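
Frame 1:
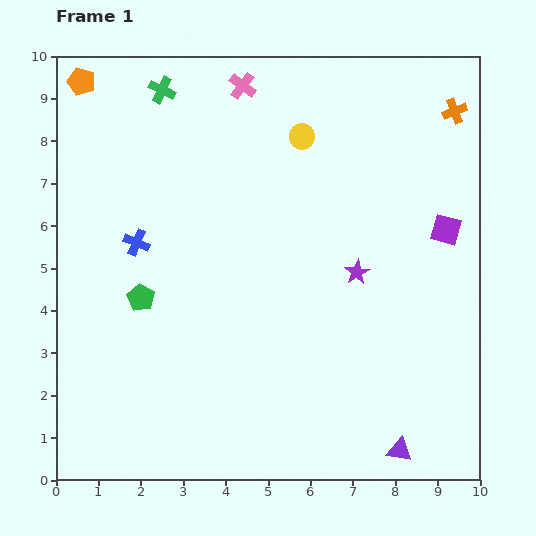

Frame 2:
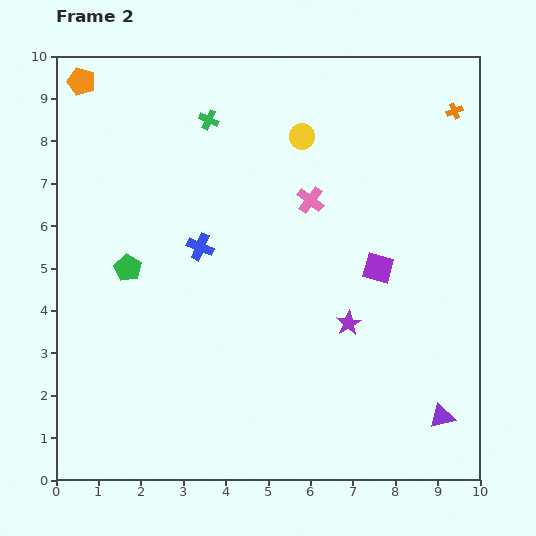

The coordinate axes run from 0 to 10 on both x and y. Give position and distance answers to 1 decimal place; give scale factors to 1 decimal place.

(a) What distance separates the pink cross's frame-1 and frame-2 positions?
3.1

The pink cross moved from (4.4, 9.3) to (6.0, 6.6), a distance of √(1.6² + 2.7²) ≈ 3.1.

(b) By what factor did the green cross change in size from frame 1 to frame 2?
0.7×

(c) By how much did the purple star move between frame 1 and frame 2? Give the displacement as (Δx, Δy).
(-0.2, -1.2)

The purple star was at (7.1, 4.9) in frame 1 and (6.9, 3.7) in frame 2.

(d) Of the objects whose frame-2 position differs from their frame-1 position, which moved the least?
the green pentagon

(moved 0.8)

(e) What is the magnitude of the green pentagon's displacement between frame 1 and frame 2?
0.8

The green pentagon moved from (2.0, 4.3) to (1.7, 5.0), a distance of √(0.3² + 0.7²) ≈ 0.8.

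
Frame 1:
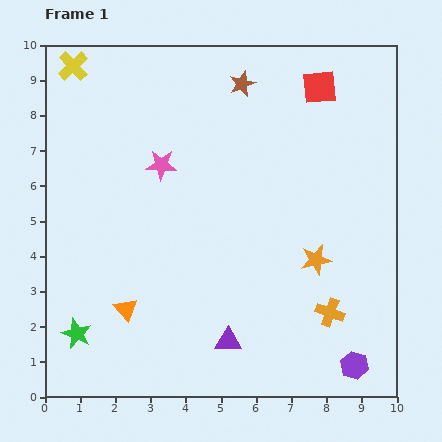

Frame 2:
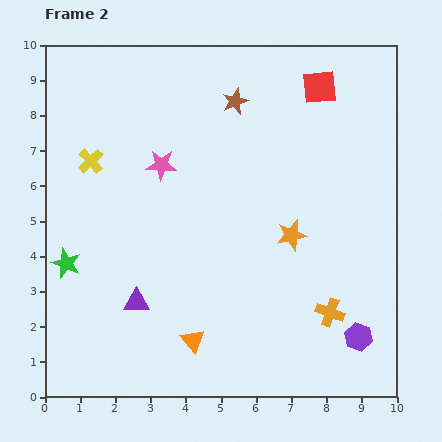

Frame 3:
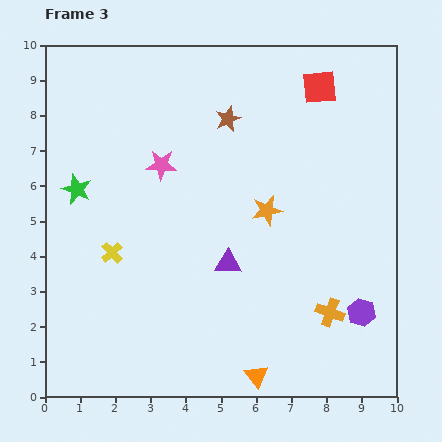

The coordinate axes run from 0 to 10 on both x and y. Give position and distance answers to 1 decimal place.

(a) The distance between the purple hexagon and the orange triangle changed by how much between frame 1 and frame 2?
-2.0

Distance in frame 1: 6.7. Distance in frame 2: 4.7.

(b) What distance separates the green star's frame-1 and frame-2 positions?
2.0

The green star moved from (0.9, 1.8) to (0.6, 3.8), a distance of √(0.3² + 2.0²) ≈ 2.0.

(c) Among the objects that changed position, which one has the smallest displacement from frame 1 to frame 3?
the brown star

(moved 1.1)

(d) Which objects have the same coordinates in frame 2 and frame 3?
the pink star, the orange cross, the red square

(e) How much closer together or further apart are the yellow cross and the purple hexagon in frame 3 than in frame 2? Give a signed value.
-1.8

Distance in frame 2: 9.1. Distance in frame 3: 7.3.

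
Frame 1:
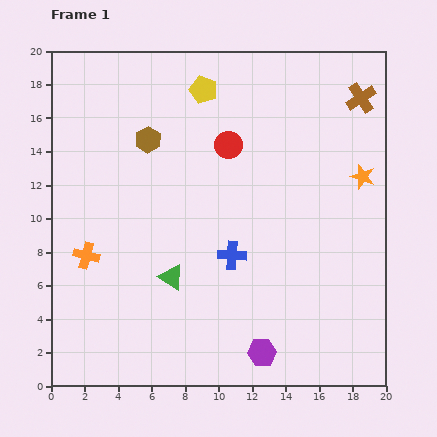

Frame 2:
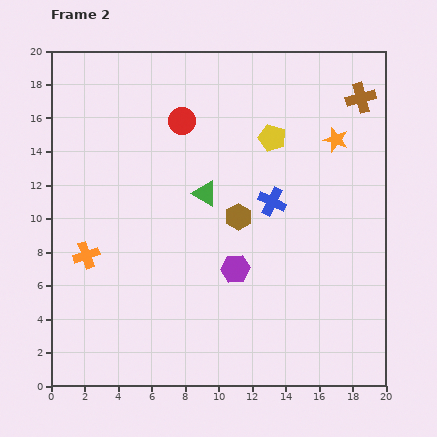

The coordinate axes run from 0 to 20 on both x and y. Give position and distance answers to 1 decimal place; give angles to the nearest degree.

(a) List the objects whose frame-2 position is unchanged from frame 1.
the orange cross, the brown cross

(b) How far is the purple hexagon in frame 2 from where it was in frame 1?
5.2

The purple hexagon moved from (12.6, 2.0) to (11.0, 7.0), a distance of √(1.6² + 5.0²) ≈ 5.2.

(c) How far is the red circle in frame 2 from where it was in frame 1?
3.1

The red circle moved from (10.6, 14.4) to (7.8, 15.8), a distance of √(2.8² + 1.4²) ≈ 3.1.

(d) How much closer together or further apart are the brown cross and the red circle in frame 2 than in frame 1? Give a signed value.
+2.4

Distance in frame 1: 8.4. Distance in frame 2: 10.8.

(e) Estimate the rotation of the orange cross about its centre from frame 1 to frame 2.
34° counter-clockwise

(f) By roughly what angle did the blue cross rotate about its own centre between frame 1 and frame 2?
22° clockwise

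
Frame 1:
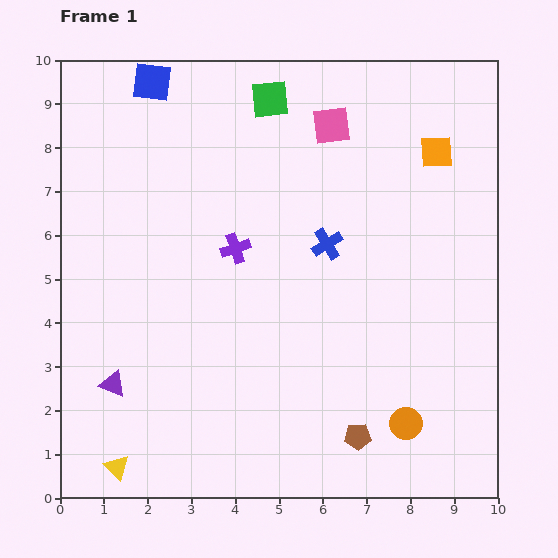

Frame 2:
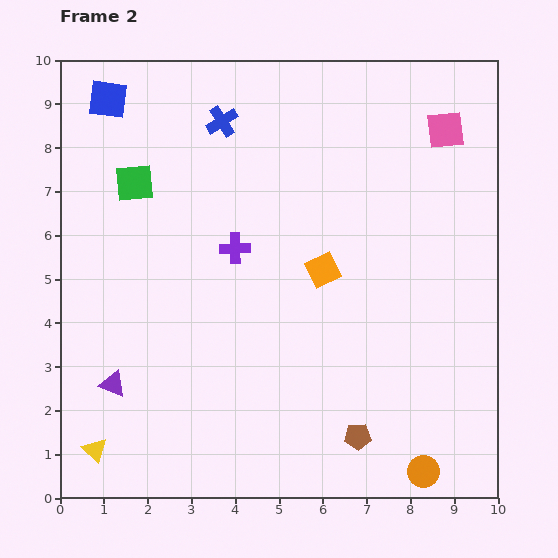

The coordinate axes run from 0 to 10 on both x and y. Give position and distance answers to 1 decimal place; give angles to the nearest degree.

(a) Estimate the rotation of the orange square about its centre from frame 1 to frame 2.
23° counter-clockwise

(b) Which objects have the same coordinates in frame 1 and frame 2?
the brown pentagon, the purple cross, the purple triangle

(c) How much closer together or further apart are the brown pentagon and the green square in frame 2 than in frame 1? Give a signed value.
-0.3

Distance in frame 1: 8.0. Distance in frame 2: 7.7.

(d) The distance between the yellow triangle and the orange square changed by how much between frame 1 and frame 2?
-3.7

Distance in frame 1: 10.3. Distance in frame 2: 6.6.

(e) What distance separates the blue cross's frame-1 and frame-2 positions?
3.7

The blue cross moved from (6.1, 5.8) to (3.7, 8.6), a distance of √(2.4² + 2.8²) ≈ 3.7.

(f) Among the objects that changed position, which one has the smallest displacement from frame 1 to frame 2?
the yellow triangle

(moved 0.6)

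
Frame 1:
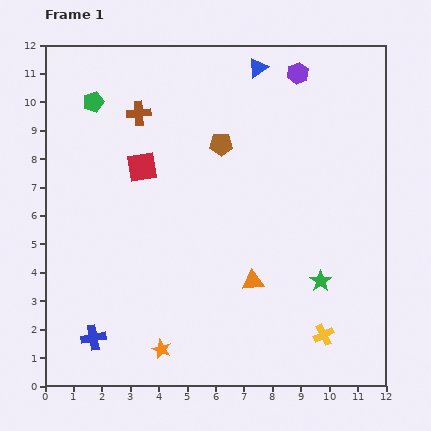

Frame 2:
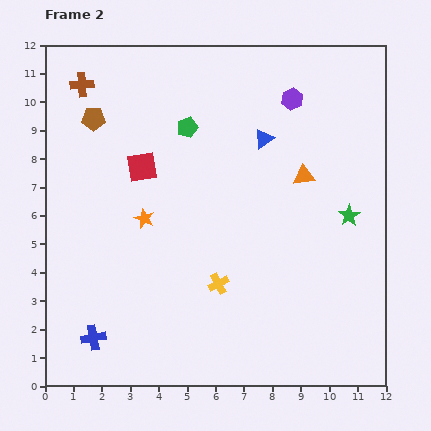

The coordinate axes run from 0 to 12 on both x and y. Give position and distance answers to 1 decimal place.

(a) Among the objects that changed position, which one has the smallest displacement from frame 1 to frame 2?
the purple hexagon

(moved 0.9)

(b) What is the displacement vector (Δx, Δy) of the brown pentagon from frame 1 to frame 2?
(-4.5, 0.9)

The brown pentagon was at (6.2, 8.5) in frame 1 and (1.7, 9.4) in frame 2.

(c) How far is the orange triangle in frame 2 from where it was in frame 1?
4.1

The orange triangle moved from (7.3, 3.7) to (9.1, 7.4), a distance of √(1.8² + 3.7²) ≈ 4.1.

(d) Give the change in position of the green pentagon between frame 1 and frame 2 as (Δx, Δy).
(3.3, -0.9)

The green pentagon was at (1.7, 10.0) in frame 1 and (5.0, 9.1) in frame 2.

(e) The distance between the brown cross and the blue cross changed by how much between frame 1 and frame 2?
+0.8

Distance in frame 1: 8.1. Distance in frame 2: 8.9.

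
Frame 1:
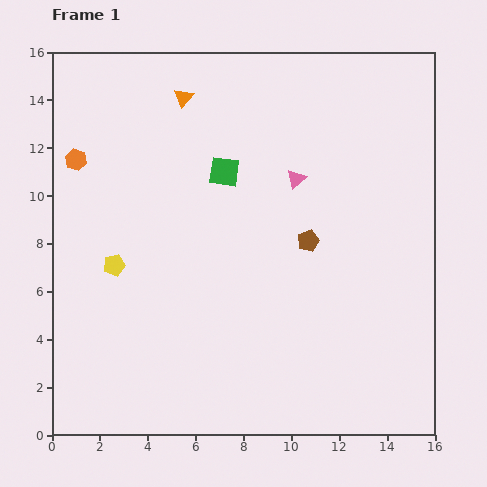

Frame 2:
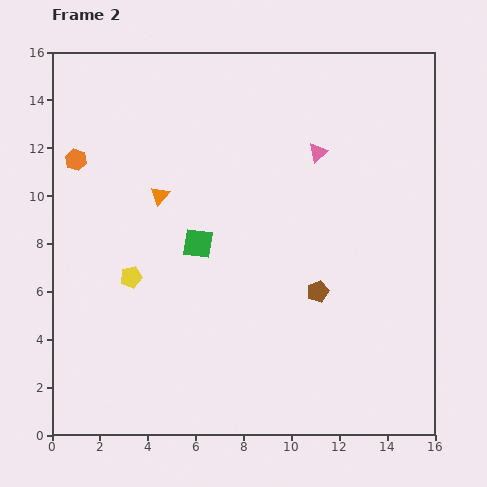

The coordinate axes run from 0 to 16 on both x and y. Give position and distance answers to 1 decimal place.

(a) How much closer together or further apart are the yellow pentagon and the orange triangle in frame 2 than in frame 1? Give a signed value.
-4.0

Distance in frame 1: 7.6. Distance in frame 2: 3.6.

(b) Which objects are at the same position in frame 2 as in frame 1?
the orange hexagon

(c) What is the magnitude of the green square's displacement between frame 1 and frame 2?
3.2

The green square moved from (7.2, 11.0) to (6.1, 8.0), a distance of √(1.1² + 3.0²) ≈ 3.2.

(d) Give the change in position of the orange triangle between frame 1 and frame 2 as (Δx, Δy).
(-1.0, -4.1)

The orange triangle was at (5.5, 14.1) in frame 1 and (4.5, 10.0) in frame 2.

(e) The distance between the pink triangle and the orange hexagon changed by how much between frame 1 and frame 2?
+0.9

Distance in frame 1: 9.2. Distance in frame 2: 10.1.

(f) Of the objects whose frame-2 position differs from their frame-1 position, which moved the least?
the yellow pentagon

(moved 0.9)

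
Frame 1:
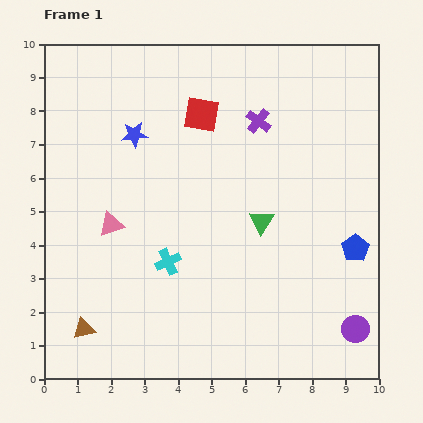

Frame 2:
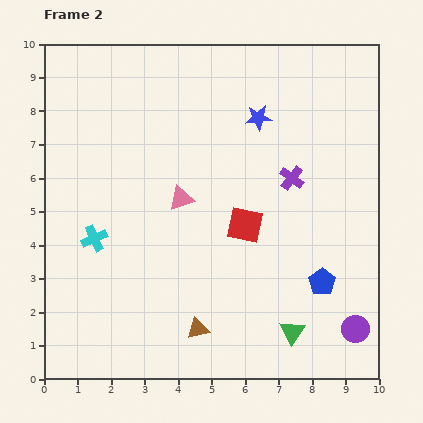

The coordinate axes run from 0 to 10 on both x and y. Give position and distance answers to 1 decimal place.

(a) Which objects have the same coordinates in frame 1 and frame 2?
the purple circle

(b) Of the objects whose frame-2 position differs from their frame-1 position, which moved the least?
the blue pentagon

(moved 1.4)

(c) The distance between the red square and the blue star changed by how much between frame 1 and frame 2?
+1.1

Distance in frame 1: 2.1. Distance in frame 2: 3.2.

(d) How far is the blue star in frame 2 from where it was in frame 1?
3.7

The blue star moved from (2.7, 7.3) to (6.4, 7.8), a distance of √(3.7² + 0.5²) ≈ 3.7.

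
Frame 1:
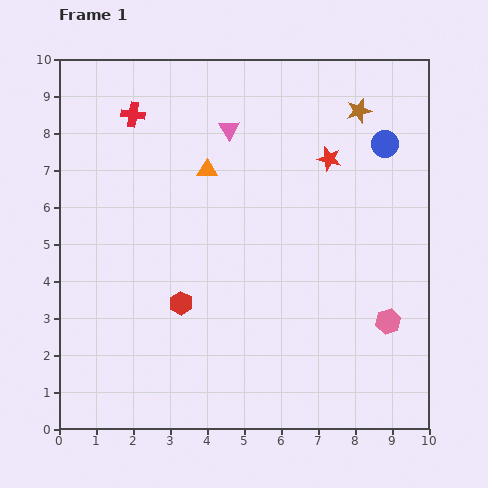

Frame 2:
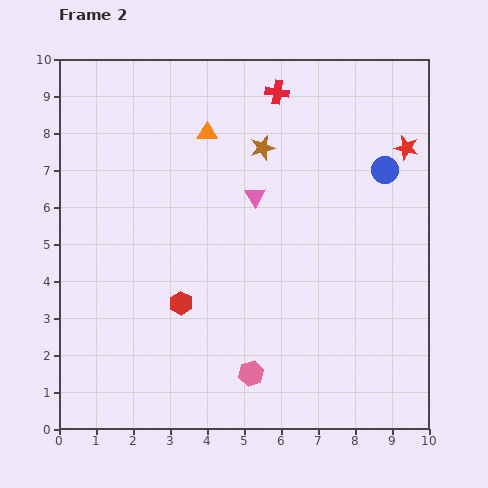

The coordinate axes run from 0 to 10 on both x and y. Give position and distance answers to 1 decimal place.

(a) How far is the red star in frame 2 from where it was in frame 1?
2.1

The red star moved from (7.3, 7.3) to (9.4, 7.6), a distance of √(2.1² + 0.3²) ≈ 2.1.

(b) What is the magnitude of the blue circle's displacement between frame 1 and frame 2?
0.7

The blue circle moved from (8.8, 7.7) to (8.8, 7.0), a distance of √(0.0² + 0.7²) ≈ 0.7.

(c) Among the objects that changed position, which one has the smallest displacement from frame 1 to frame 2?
the blue circle

(moved 0.7)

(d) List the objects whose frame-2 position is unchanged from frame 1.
the red hexagon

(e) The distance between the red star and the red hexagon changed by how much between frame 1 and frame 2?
+1.8

Distance in frame 1: 5.6. Distance in frame 2: 7.4.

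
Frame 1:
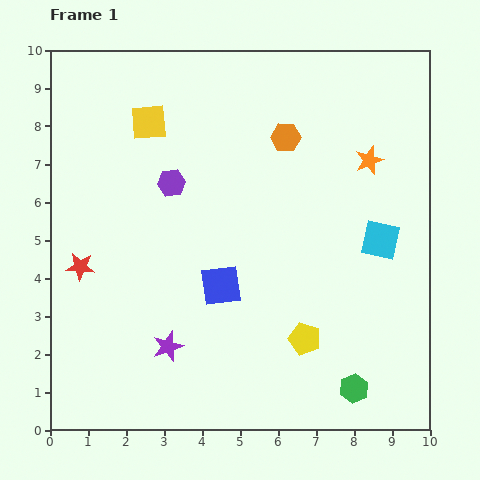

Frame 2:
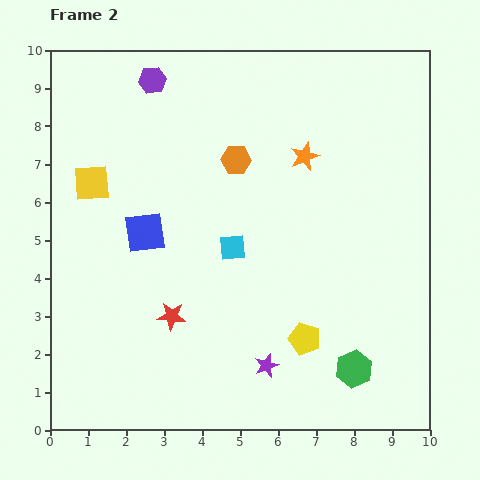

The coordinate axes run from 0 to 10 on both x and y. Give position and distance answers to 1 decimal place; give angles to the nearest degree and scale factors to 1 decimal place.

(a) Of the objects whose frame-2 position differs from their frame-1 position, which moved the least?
the green hexagon

(moved 0.5)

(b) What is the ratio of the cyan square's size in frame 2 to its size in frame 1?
0.7×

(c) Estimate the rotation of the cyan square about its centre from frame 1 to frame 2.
17° counter-clockwise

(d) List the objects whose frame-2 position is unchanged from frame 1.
the yellow pentagon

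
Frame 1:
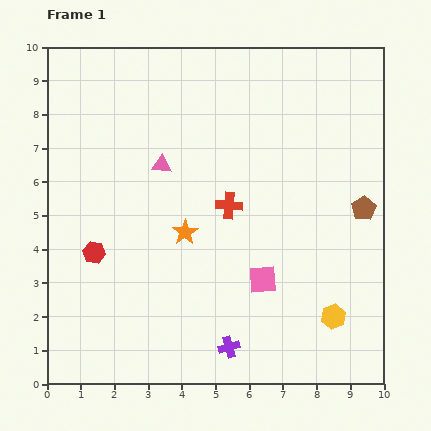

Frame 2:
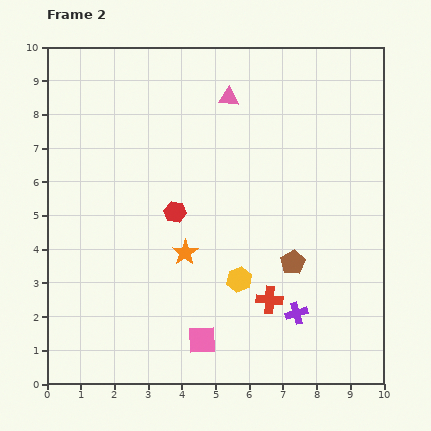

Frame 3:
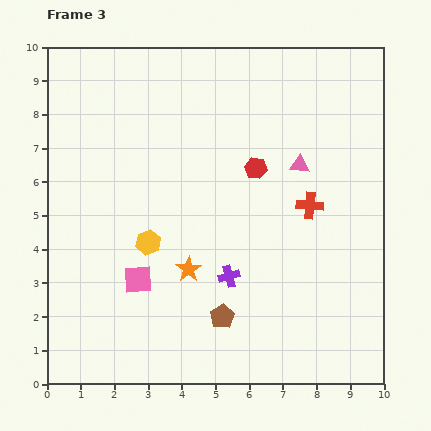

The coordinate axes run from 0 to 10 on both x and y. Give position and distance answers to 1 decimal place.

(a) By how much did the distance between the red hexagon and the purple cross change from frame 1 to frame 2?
-0.2

Distance in frame 1: 4.9. Distance in frame 2: 4.7.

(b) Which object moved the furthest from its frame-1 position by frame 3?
the yellow hexagon

(moved 5.9; next 5.4)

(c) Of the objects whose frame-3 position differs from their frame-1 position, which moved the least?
the orange star

(moved 1.1)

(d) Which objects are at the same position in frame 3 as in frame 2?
none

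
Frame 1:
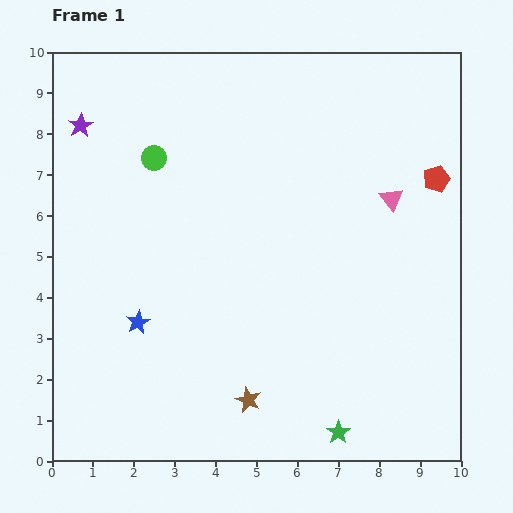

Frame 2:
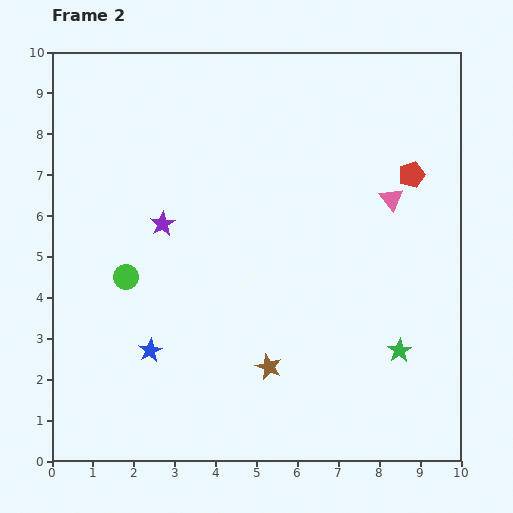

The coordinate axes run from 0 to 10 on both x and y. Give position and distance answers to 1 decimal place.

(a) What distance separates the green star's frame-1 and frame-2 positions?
2.5

The green star moved from (7.0, 0.7) to (8.5, 2.7), a distance of √(1.5² + 2.0²) ≈ 2.5.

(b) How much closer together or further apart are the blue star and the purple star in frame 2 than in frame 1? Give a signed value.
-1.9

Distance in frame 1: 5.0. Distance in frame 2: 3.1.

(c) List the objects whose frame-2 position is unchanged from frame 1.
the pink triangle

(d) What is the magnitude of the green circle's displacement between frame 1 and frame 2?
3.0

The green circle moved from (2.5, 7.4) to (1.8, 4.5), a distance of √(0.7² + 2.9²) ≈ 3.0.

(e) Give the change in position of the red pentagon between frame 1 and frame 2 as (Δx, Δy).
(-0.6, 0.1)

The red pentagon was at (9.4, 6.9) in frame 1 and (8.8, 7.0) in frame 2.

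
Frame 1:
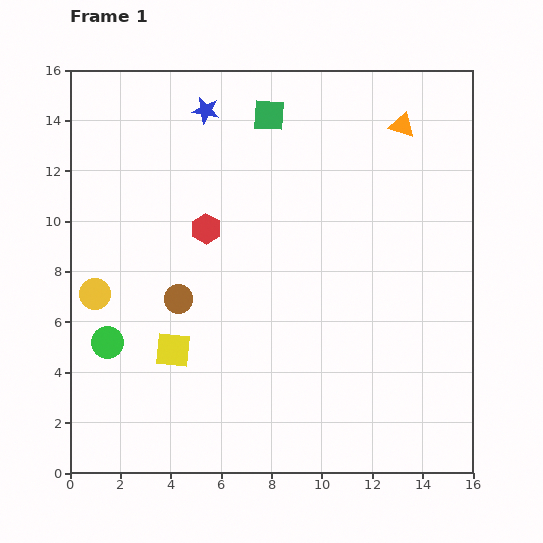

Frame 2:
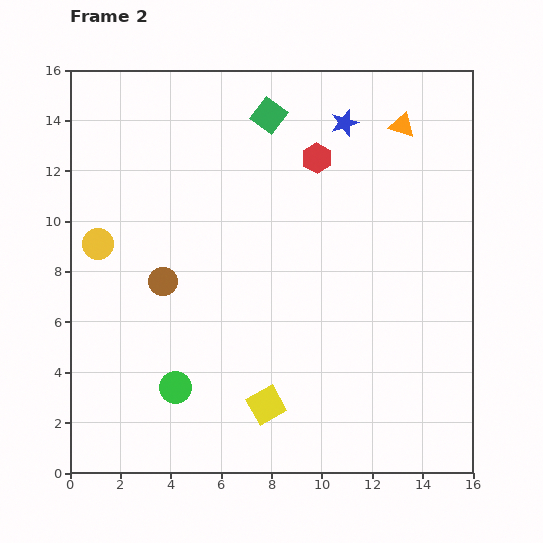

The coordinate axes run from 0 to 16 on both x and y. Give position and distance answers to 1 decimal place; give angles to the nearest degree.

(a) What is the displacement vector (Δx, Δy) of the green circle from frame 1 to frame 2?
(2.7, -1.8)

The green circle was at (1.5, 5.2) in frame 1 and (4.2, 3.4) in frame 2.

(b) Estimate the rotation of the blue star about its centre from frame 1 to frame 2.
28° counter-clockwise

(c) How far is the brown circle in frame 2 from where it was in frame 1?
0.9

The brown circle moved from (4.3, 6.9) to (3.7, 7.6), a distance of √(0.6² + 0.7²) ≈ 0.9.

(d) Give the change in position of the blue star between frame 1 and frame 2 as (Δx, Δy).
(5.5, -0.5)

The blue star was at (5.4, 14.4) in frame 1 and (10.9, 13.9) in frame 2.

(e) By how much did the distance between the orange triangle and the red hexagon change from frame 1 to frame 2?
-5.2

Distance in frame 1: 8.8. Distance in frame 2: 3.6.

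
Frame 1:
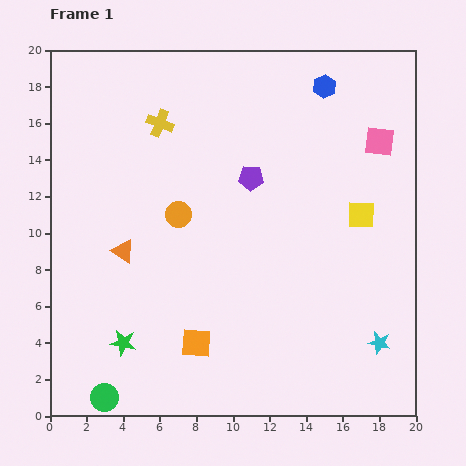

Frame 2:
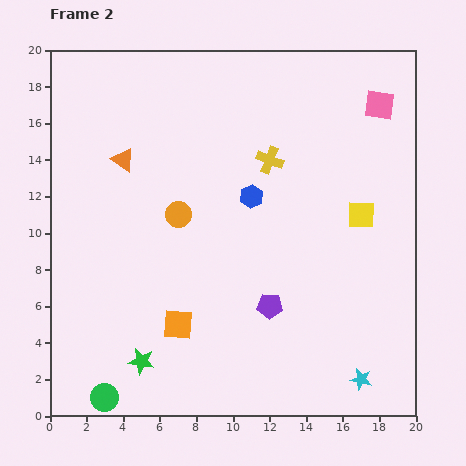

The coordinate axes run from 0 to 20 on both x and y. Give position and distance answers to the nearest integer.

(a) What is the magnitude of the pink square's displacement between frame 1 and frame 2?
2

The pink square moved from (18, 15) to (18, 17), a distance of √(0² + 2²) ≈ 2.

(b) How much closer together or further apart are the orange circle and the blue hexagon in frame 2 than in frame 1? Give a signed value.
-7

Distance in frame 1: 11. Distance in frame 2: 4.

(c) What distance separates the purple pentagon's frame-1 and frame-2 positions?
7

The purple pentagon moved from (11, 13) to (12, 6), a distance of √(1² + 7²) ≈ 7.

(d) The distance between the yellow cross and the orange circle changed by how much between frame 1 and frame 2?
+1

Distance in frame 1: 5. Distance in frame 2: 6.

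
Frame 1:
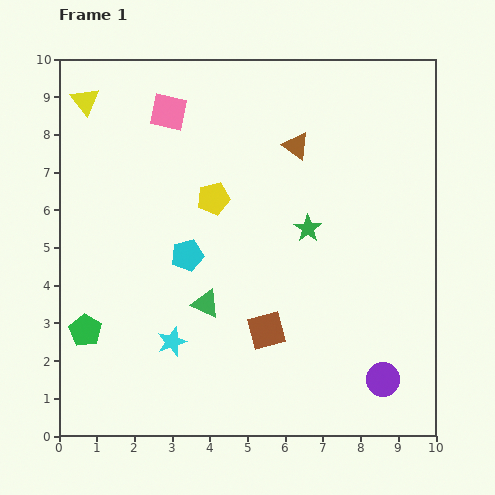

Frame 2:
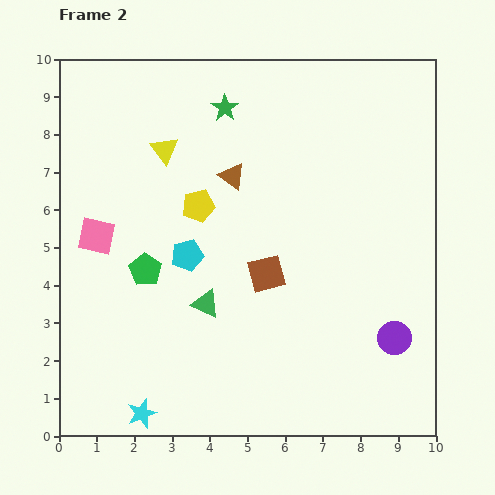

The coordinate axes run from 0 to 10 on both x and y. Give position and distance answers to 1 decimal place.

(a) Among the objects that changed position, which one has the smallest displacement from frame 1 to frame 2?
the yellow pentagon

(moved 0.4)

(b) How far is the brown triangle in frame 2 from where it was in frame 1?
1.9

The brown triangle moved from (6.3, 7.7) to (4.6, 6.9), a distance of √(1.7² + 0.8²) ≈ 1.9.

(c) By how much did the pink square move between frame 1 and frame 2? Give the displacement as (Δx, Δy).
(-1.9, -3.3)

The pink square was at (2.9, 8.6) in frame 1 and (1.0, 5.3) in frame 2.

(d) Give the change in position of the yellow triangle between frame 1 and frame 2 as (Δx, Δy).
(2.1, -1.3)

The yellow triangle was at (0.7, 8.9) in frame 1 and (2.8, 7.6) in frame 2.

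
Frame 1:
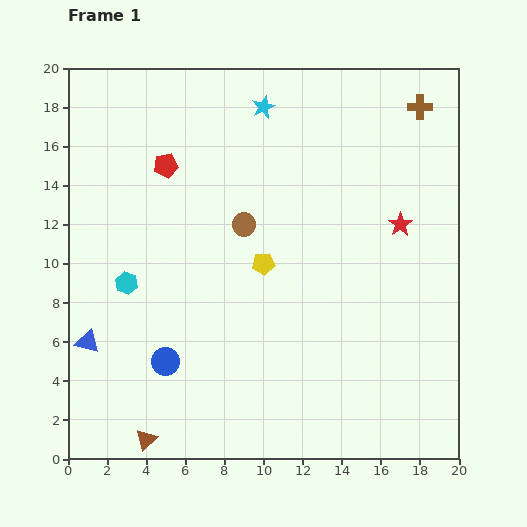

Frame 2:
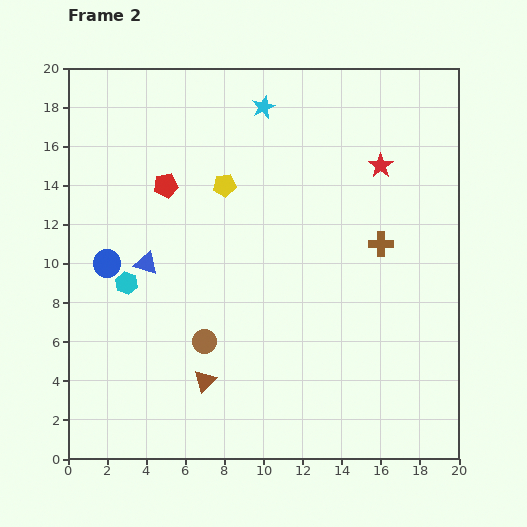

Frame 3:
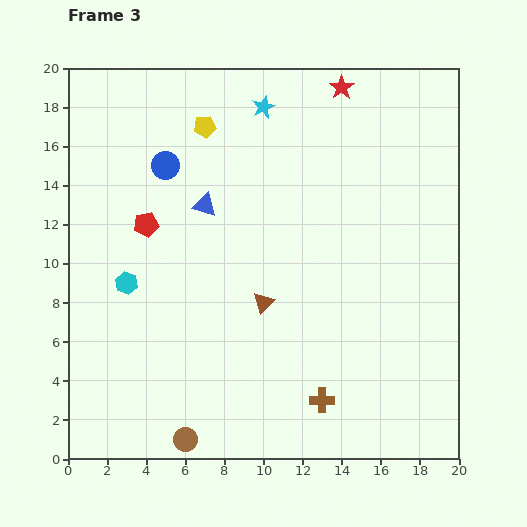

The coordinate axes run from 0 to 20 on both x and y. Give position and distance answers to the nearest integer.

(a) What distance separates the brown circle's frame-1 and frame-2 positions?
6

The brown circle moved from (9, 12) to (7, 6), a distance of √(2² + 6²) ≈ 6.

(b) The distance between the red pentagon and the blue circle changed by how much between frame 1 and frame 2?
-5

Distance in frame 1: 10. Distance in frame 2: 5.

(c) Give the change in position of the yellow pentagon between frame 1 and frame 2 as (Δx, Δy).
(-2, 4)

The yellow pentagon was at (10, 10) in frame 1 and (8, 14) in frame 2.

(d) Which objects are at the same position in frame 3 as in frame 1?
the cyan hexagon, the cyan star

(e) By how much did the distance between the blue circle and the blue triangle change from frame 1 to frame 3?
-1

Distance in frame 1: 4. Distance in frame 3: 3.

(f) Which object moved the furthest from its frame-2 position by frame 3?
the brown cross

(moved 9; next 6)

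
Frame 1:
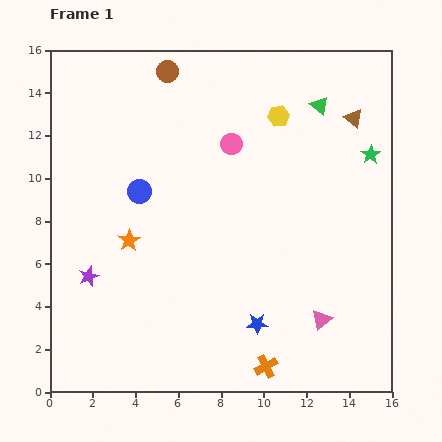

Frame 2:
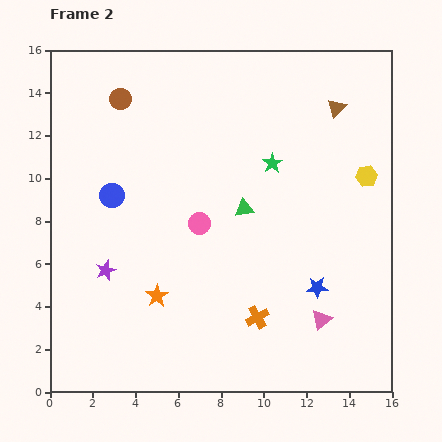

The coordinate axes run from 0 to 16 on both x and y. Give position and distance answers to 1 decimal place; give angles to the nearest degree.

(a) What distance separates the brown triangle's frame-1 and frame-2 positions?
0.9

The brown triangle moved from (14.2, 12.8) to (13.4, 13.3), a distance of √(0.8² + 0.5²) ≈ 0.9.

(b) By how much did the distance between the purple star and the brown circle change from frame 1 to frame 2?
-2.3

Distance in frame 1: 10.3. Distance in frame 2: 8.0.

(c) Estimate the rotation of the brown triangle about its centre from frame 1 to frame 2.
34° clockwise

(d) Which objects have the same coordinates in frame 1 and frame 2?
the pink triangle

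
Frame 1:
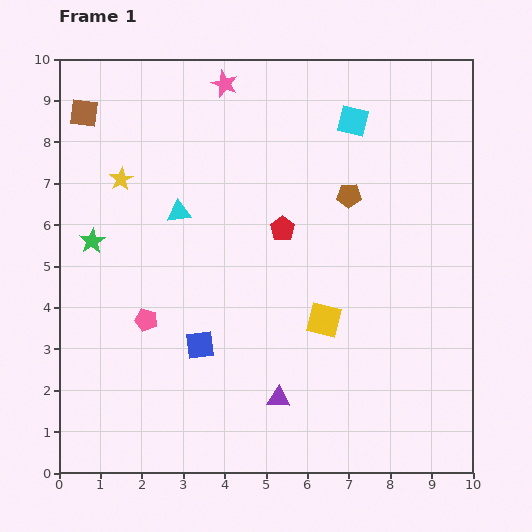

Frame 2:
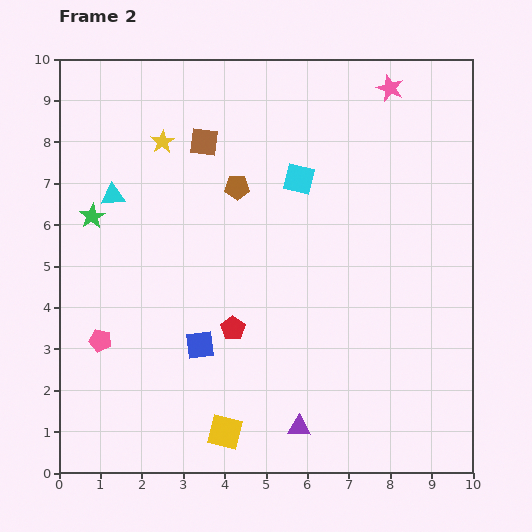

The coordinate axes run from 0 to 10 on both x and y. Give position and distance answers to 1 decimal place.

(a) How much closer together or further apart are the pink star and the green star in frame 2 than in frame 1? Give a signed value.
+2.8

Distance in frame 1: 5.0. Distance in frame 2: 7.8.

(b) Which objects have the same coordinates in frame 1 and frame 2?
the blue square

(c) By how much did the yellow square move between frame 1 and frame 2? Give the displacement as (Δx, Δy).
(-2.4, -2.7)

The yellow square was at (6.4, 3.7) in frame 1 and (4.0, 1.0) in frame 2.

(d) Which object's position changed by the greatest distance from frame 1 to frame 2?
the pink star

(moved 4.0; next 3.6)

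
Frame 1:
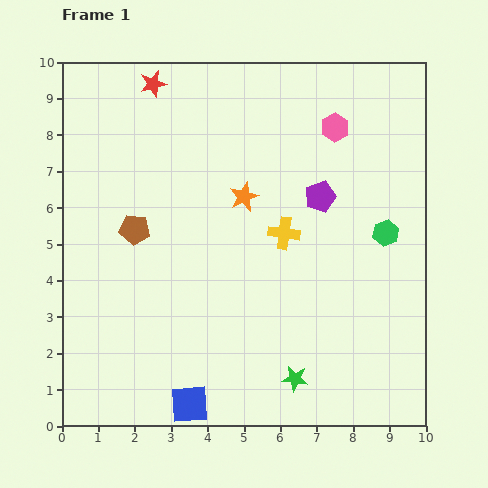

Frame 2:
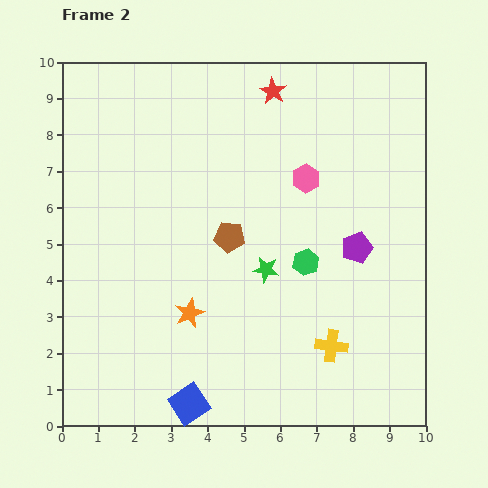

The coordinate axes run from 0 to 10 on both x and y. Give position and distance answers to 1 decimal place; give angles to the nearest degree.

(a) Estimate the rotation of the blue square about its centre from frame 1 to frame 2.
29° counter-clockwise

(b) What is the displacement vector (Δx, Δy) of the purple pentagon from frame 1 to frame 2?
(1.0, -1.4)

The purple pentagon was at (7.1, 6.3) in frame 1 and (8.1, 4.9) in frame 2.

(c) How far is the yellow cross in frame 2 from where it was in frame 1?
3.4

The yellow cross moved from (6.1, 5.3) to (7.4, 2.2), a distance of √(1.3² + 3.1²) ≈ 3.4.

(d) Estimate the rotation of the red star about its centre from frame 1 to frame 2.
27° counter-clockwise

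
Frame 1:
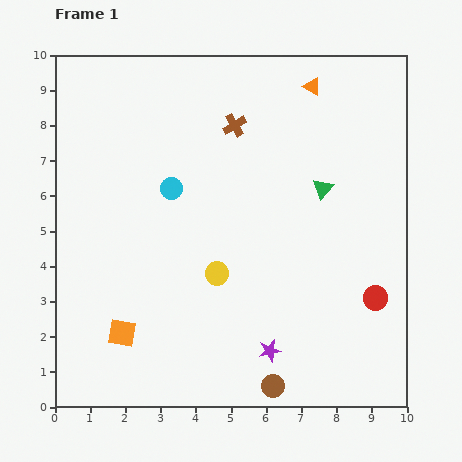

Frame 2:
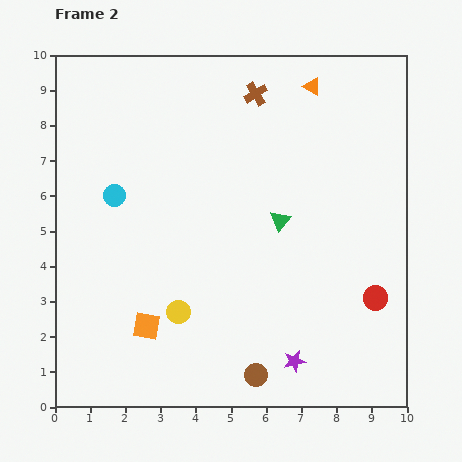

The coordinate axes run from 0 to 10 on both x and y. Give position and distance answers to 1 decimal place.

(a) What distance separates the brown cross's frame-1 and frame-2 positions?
1.1

The brown cross moved from (5.1, 8.0) to (5.7, 8.9), a distance of √(0.6² + 0.9²) ≈ 1.1.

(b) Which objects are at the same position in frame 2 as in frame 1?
the red circle, the orange triangle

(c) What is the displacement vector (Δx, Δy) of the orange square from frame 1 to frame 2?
(0.7, 0.2)

The orange square was at (1.9, 2.1) in frame 1 and (2.6, 2.3) in frame 2.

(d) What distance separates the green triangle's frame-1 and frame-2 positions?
1.5

The green triangle moved from (7.6, 6.2) to (6.4, 5.3), a distance of √(1.2² + 0.9²) ≈ 1.5.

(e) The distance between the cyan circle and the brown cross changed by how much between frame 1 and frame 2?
+2.4

Distance in frame 1: 2.5. Distance in frame 2: 4.9.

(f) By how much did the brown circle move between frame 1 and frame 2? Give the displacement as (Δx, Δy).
(-0.5, 0.3)

The brown circle was at (6.2, 0.6) in frame 1 and (5.7, 0.9) in frame 2.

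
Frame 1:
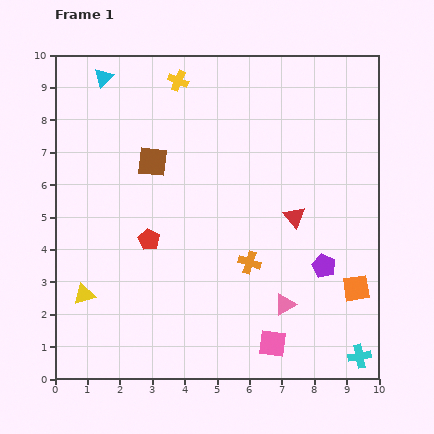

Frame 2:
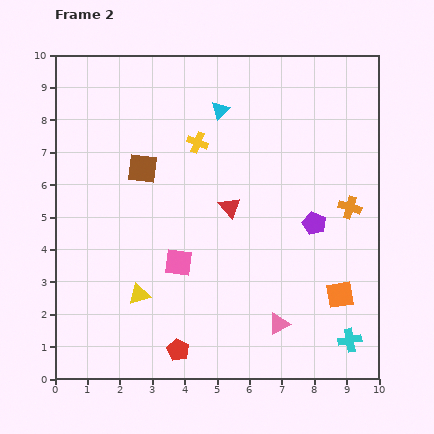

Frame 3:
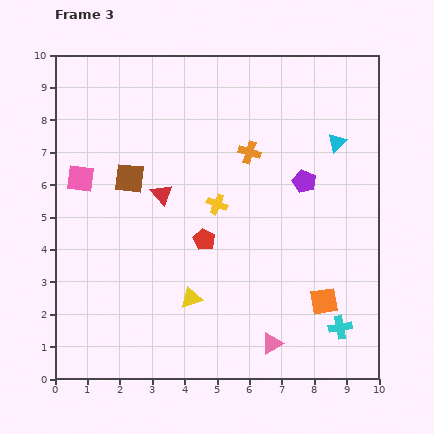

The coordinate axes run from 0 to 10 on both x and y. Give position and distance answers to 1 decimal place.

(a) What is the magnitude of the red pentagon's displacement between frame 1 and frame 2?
3.5

The red pentagon moved from (2.9, 4.3) to (3.8, 0.9), a distance of √(0.9² + 3.4²) ≈ 3.5.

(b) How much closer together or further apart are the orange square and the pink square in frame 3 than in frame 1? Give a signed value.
+5.3

Distance in frame 1: 3.1. Distance in frame 3: 8.4.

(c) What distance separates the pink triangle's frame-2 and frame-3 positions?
0.6

The pink triangle moved from (6.9, 1.7) to (6.7, 1.1), a distance of √(0.2² + 0.6²) ≈ 0.6.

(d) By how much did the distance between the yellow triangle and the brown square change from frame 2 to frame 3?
+0.3

Distance in frame 2: 3.9. Distance in frame 3: 4.2.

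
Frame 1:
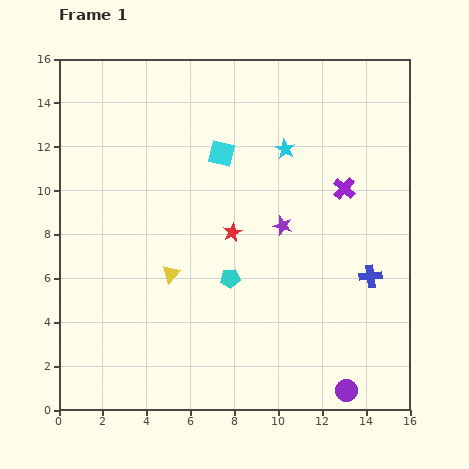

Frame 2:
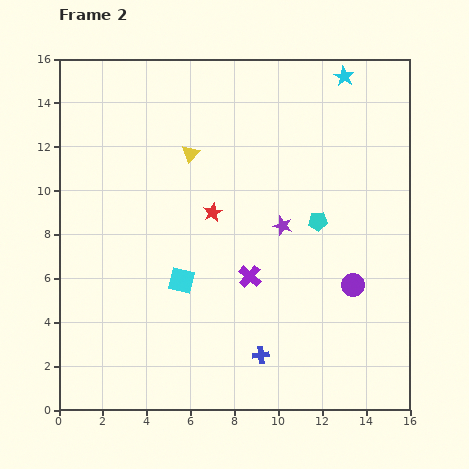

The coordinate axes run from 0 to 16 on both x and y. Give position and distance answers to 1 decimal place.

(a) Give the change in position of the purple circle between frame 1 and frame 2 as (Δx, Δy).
(0.3, 4.8)

The purple circle was at (13.1, 0.9) in frame 1 and (13.4, 5.7) in frame 2.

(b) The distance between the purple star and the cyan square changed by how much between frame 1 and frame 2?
+0.9

Distance in frame 1: 4.3. Distance in frame 2: 5.2.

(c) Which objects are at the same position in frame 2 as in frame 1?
the purple star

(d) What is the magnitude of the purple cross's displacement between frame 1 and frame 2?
5.9

The purple cross moved from (13.0, 10.1) to (8.7, 6.1), a distance of √(4.3² + 4.0²) ≈ 5.9.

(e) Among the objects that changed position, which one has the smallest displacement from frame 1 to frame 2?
the red star

(moved 1.3)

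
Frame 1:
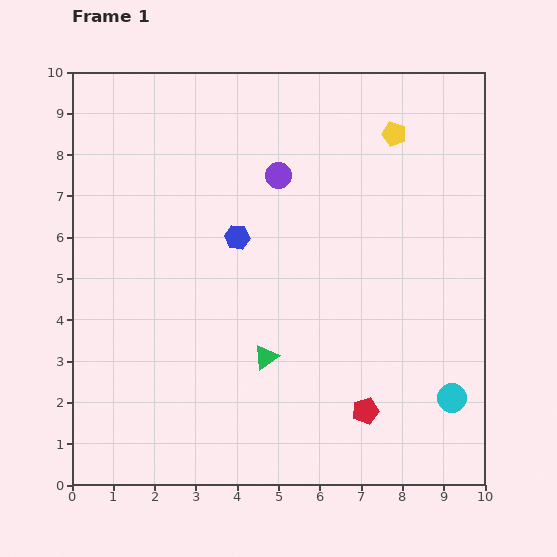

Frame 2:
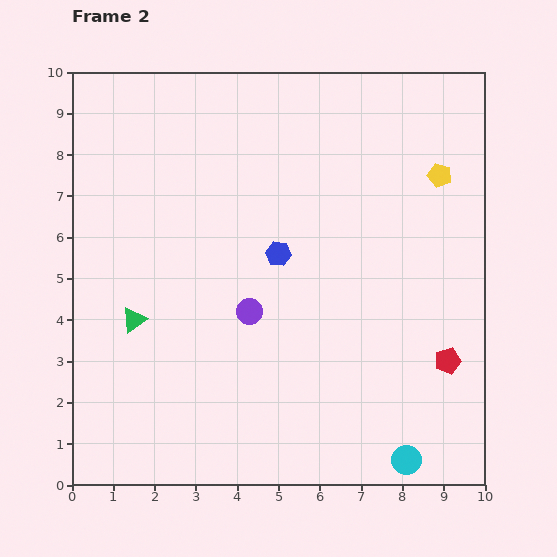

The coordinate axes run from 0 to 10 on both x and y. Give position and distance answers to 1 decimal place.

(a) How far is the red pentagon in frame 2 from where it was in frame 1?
2.3

The red pentagon moved from (7.1, 1.8) to (9.1, 3.0), a distance of √(2.0² + 1.2²) ≈ 2.3.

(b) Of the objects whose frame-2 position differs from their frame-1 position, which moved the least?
the blue hexagon

(moved 1.1)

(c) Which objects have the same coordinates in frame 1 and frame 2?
none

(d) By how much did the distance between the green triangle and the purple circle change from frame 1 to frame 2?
-1.6

Distance in frame 1: 4.4. Distance in frame 2: 2.8.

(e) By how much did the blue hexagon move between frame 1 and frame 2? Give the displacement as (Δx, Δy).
(1.0, -0.4)

The blue hexagon was at (4.0, 6.0) in frame 1 and (5.0, 5.6) in frame 2.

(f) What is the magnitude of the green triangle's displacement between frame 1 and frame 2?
3.3

The green triangle moved from (4.7, 3.1) to (1.5, 4.0), a distance of √(3.2² + 0.9²) ≈ 3.3.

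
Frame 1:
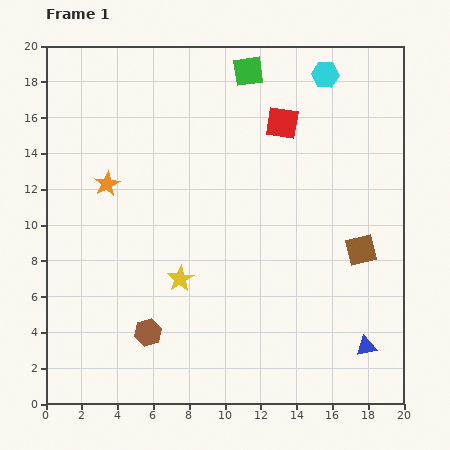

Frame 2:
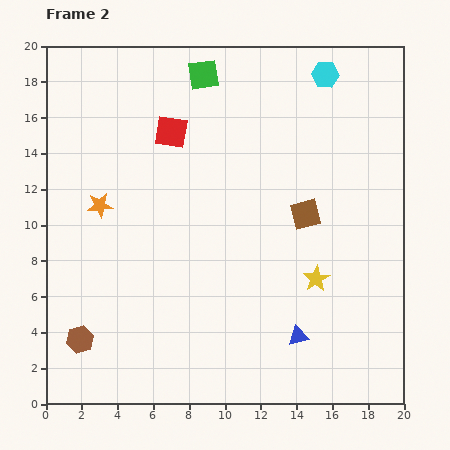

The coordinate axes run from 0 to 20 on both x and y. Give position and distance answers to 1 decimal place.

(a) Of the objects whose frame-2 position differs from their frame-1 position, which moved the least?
the orange star

(moved 1.3)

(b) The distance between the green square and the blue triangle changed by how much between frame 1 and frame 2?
-1.3

Distance in frame 1: 16.8. Distance in frame 2: 15.5.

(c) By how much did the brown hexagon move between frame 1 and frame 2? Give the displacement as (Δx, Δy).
(-3.8, -0.4)

The brown hexagon was at (5.7, 4.0) in frame 1 and (1.9, 3.6) in frame 2.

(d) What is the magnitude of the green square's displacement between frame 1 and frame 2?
2.5

The green square moved from (11.3, 18.6) to (8.8, 18.4), a distance of √(2.5² + 0.2²) ≈ 2.5.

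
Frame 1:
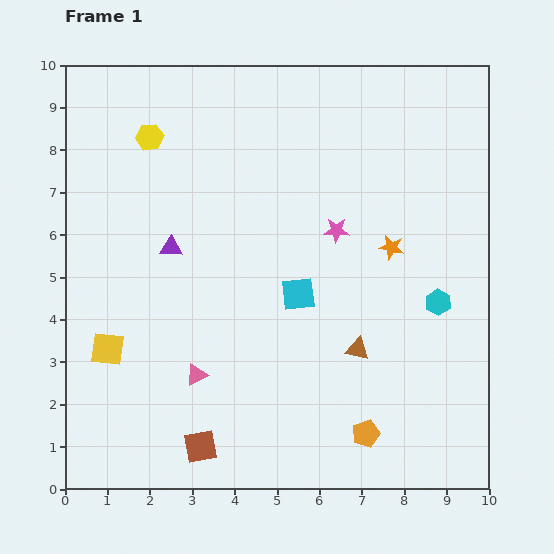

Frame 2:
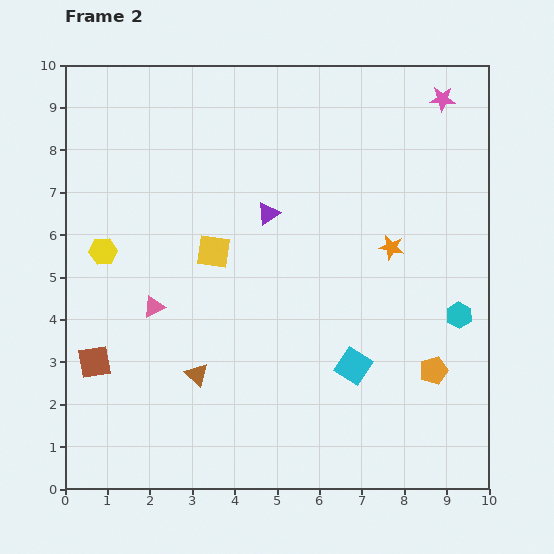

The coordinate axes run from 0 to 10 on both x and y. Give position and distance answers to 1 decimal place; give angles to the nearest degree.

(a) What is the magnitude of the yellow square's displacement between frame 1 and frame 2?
3.4

The yellow square moved from (1.0, 3.3) to (3.5, 5.6), a distance of √(2.5² + 2.3²) ≈ 3.4.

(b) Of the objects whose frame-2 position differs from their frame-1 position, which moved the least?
the cyan hexagon

(moved 0.6)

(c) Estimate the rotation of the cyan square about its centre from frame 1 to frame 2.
40° clockwise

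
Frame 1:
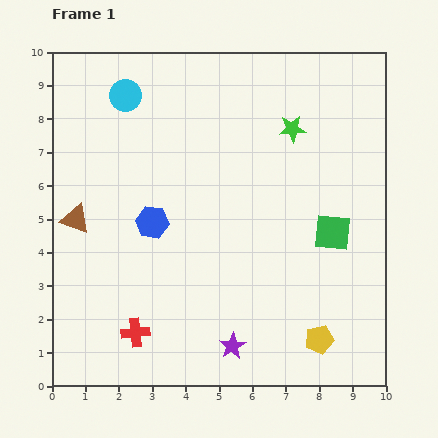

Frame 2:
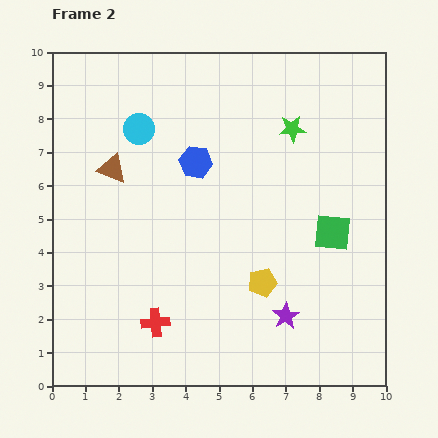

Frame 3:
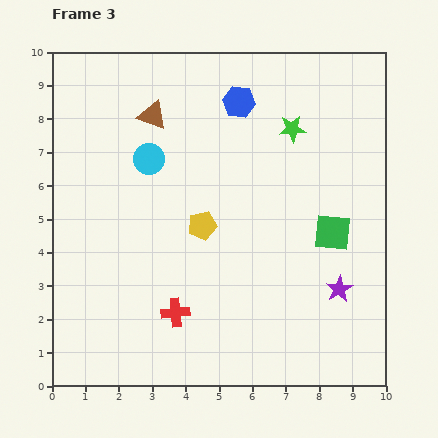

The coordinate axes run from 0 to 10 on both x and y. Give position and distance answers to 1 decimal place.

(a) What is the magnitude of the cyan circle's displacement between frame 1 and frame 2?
1.1

The cyan circle moved from (2.2, 8.7) to (2.6, 7.7), a distance of √(0.4² + 1.0²) ≈ 1.1.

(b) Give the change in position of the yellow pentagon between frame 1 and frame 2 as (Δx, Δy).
(-1.7, 1.7)

The yellow pentagon was at (8.0, 1.4) in frame 1 and (6.3, 3.1) in frame 2.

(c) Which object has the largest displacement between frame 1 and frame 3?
the yellow pentagon

(moved 4.9; next 4.4)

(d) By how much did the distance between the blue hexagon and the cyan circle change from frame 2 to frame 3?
+1.2

Distance in frame 2: 2.0. Distance in frame 3: 3.2.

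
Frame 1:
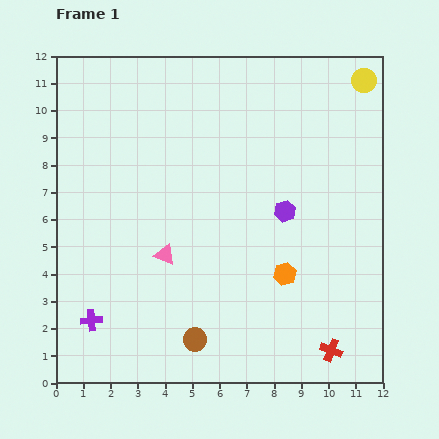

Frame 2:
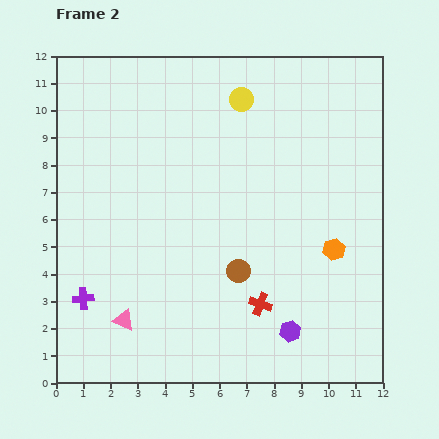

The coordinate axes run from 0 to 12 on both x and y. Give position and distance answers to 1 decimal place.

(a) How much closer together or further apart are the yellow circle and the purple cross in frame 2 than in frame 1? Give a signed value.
-4.0

Distance in frame 1: 13.3. Distance in frame 2: 9.3.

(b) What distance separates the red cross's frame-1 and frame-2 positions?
3.1

The red cross moved from (10.1, 1.2) to (7.5, 2.9), a distance of √(2.6² + 1.7²) ≈ 3.1.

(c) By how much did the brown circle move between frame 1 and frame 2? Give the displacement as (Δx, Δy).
(1.6, 2.5)

The brown circle was at (5.1, 1.6) in frame 1 and (6.7, 4.1) in frame 2.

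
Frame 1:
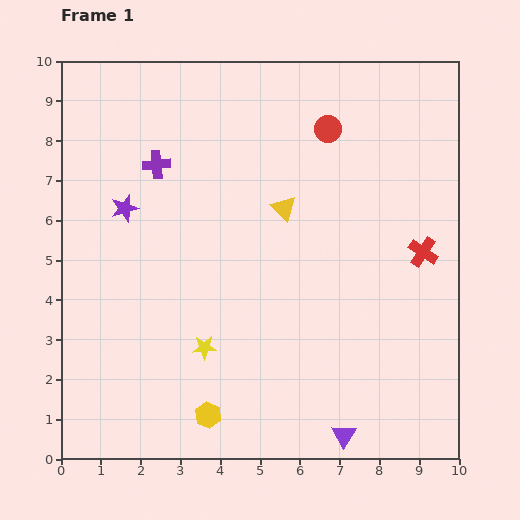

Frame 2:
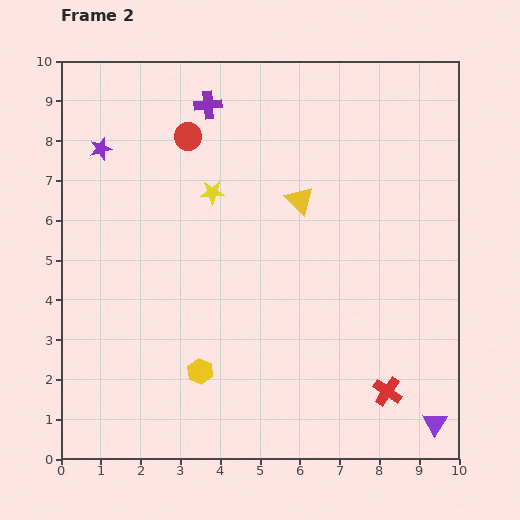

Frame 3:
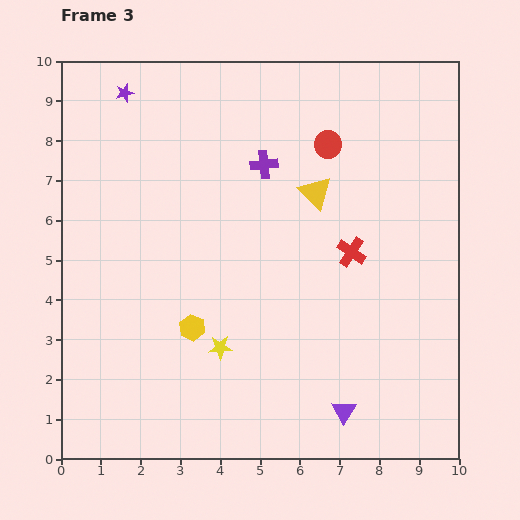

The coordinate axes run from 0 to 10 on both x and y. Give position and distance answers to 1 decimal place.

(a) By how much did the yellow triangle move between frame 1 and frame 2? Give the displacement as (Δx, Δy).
(0.4, 0.2)

The yellow triangle was at (5.6, 6.3) in frame 1 and (6.0, 6.5) in frame 2.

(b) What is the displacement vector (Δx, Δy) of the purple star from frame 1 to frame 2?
(-0.6, 1.5)

The purple star was at (1.6, 6.3) in frame 1 and (1.0, 7.8) in frame 2.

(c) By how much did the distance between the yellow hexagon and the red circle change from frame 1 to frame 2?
-1.9

Distance in frame 1: 7.8. Distance in frame 2: 5.9.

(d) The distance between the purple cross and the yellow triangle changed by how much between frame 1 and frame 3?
-1.9

Distance in frame 1: 3.4. Distance in frame 3: 1.5.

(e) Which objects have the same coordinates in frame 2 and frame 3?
none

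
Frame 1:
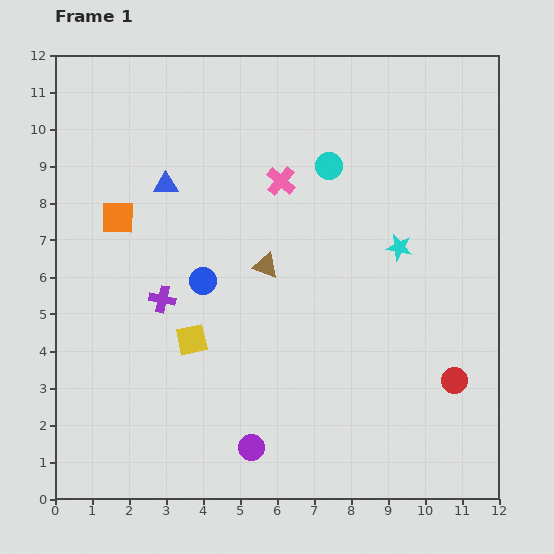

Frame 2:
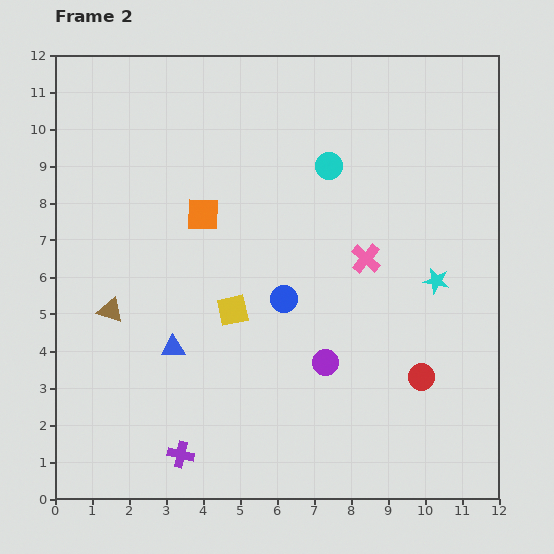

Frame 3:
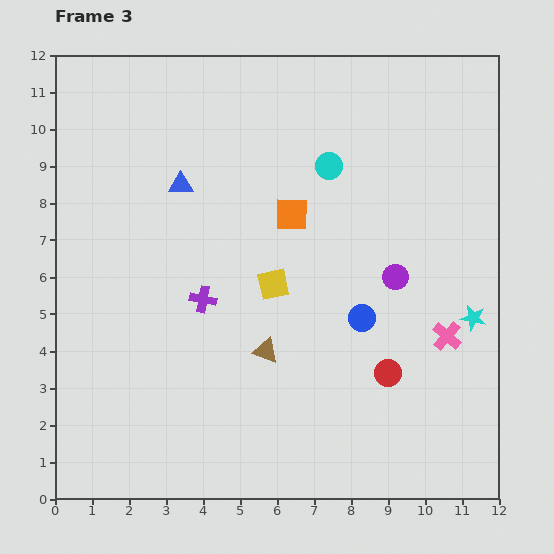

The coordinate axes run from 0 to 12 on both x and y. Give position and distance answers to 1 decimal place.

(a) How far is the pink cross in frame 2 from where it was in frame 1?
3.1

The pink cross moved from (6.1, 8.6) to (8.4, 6.5), a distance of √(2.3² + 2.1²) ≈ 3.1.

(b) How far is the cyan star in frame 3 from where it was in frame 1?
2.8

The cyan star moved from (9.3, 6.8) to (11.3, 4.9), a distance of √(2.0² + 1.9²) ≈ 2.8.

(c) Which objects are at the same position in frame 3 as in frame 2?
the cyan circle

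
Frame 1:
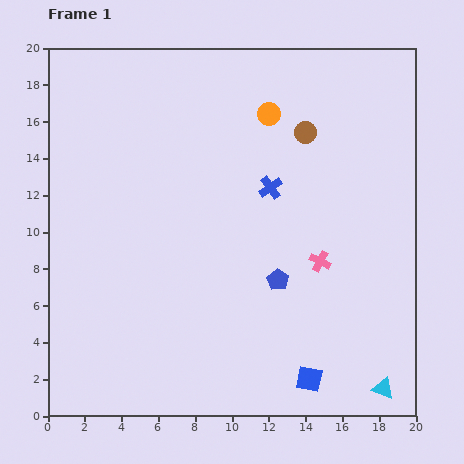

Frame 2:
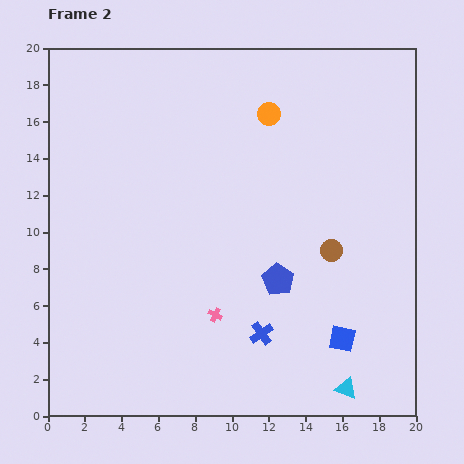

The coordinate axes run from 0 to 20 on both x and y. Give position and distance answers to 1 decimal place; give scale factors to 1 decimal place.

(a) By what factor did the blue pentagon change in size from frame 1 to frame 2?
1.5×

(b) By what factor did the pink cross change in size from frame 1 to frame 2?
0.7×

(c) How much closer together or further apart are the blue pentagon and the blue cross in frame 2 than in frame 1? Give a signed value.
-2.0

Distance in frame 1: 5.0. Distance in frame 2: 3.0.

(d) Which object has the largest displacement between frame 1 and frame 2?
the blue cross

(moved 7.9; next 6.6)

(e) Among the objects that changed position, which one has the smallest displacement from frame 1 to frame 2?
the cyan triangle

(moved 2.0)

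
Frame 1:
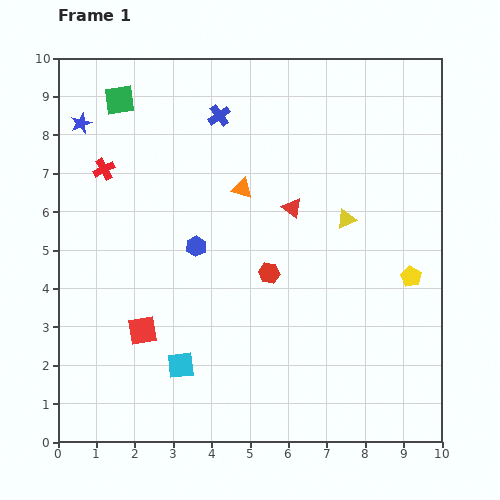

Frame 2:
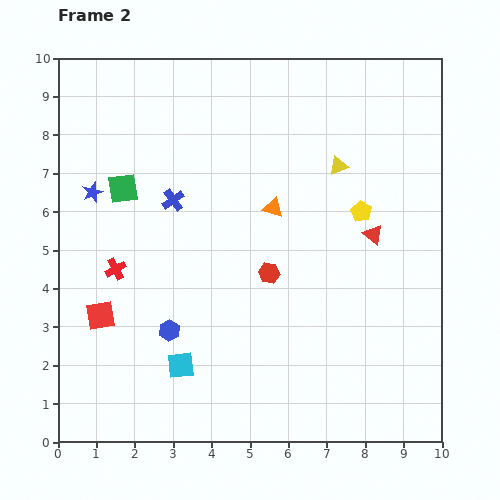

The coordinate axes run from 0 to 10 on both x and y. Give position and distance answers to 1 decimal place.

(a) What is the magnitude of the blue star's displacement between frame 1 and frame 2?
1.8

The blue star moved from (0.6, 8.3) to (0.9, 6.5), a distance of √(0.3² + 1.8²) ≈ 1.8.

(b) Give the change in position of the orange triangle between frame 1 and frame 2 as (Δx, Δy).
(0.8, -0.5)

The orange triangle was at (4.8, 6.6) in frame 1 and (5.6, 6.1) in frame 2.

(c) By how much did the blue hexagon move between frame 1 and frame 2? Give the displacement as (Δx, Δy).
(-0.7, -2.2)

The blue hexagon was at (3.6, 5.1) in frame 1 and (2.9, 2.9) in frame 2.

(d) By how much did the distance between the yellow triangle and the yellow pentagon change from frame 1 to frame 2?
-1.0

Distance in frame 1: 2.3. Distance in frame 2: 1.3.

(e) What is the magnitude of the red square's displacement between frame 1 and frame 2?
1.2

The red square moved from (2.2, 2.9) to (1.1, 3.3), a distance of √(1.1² + 0.4²) ≈ 1.2.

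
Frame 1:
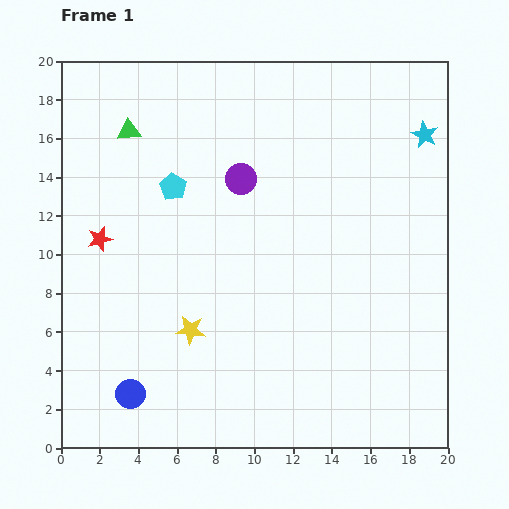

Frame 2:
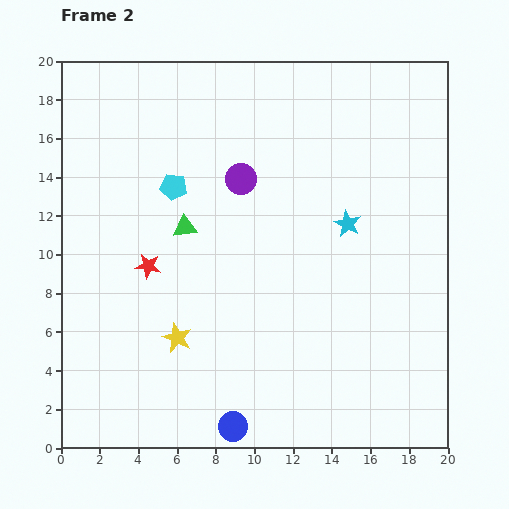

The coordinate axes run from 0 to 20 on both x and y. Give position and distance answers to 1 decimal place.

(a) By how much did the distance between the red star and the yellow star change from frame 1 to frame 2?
-2.6

Distance in frame 1: 6.6. Distance in frame 2: 4.0.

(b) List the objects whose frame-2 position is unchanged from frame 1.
the cyan pentagon, the purple circle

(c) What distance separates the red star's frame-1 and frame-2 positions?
2.9

The red star moved from (2.0, 10.8) to (4.5, 9.4), a distance of √(2.5² + 1.4²) ≈ 2.9.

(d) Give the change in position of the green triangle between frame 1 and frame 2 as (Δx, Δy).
(2.9, -5.0)

The green triangle was at (3.5, 16.4) in frame 1 and (6.4, 11.4) in frame 2.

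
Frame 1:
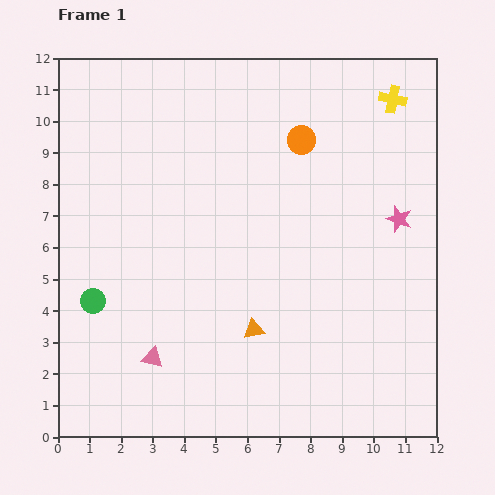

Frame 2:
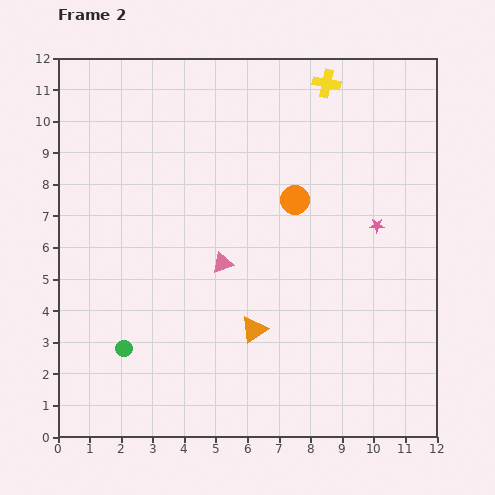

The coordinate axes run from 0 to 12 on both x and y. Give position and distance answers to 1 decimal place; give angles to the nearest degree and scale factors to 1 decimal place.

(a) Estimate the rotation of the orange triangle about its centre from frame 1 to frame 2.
25° counter-clockwise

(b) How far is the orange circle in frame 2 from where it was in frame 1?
1.9

The orange circle moved from (7.7, 9.4) to (7.5, 7.5), a distance of √(0.2² + 1.9²) ≈ 1.9.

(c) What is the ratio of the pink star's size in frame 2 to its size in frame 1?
0.6×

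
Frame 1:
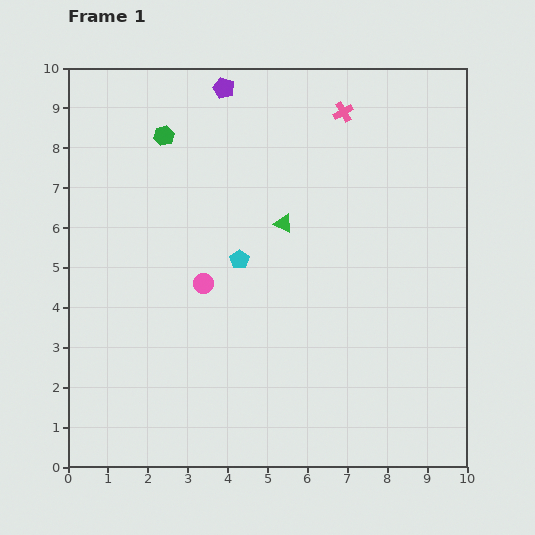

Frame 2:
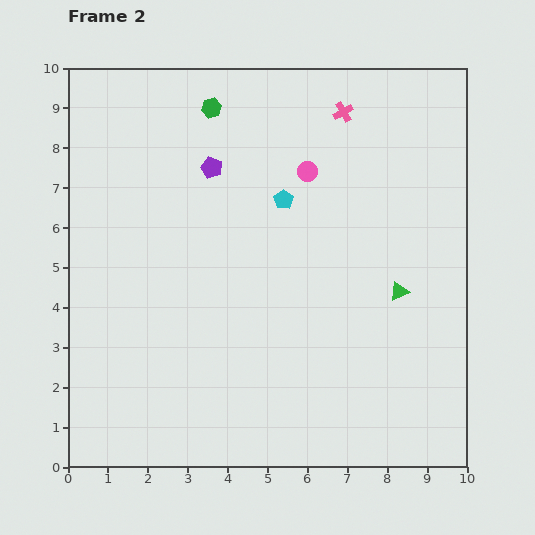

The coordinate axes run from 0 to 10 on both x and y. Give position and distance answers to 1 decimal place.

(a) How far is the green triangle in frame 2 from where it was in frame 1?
3.4

The green triangle moved from (5.4, 6.1) to (8.3, 4.4), a distance of √(2.9² + 1.7²) ≈ 3.4.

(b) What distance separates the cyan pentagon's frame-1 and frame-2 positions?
1.9

The cyan pentagon moved from (4.3, 5.2) to (5.4, 6.7), a distance of √(1.1² + 1.5²) ≈ 1.9.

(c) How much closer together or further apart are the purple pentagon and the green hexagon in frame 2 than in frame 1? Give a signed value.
-0.4

Distance in frame 1: 1.9. Distance in frame 2: 1.5.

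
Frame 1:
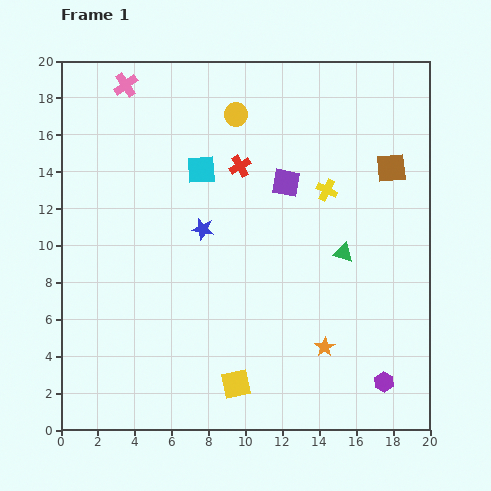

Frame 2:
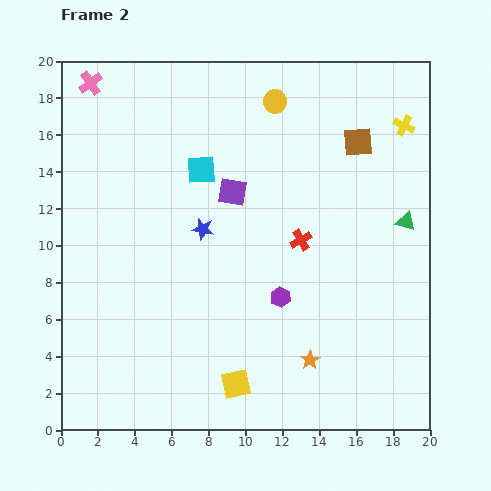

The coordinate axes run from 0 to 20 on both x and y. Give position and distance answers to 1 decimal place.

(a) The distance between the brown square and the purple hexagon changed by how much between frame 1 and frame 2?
-2.2

Distance in frame 1: 11.6. Distance in frame 2: 9.4.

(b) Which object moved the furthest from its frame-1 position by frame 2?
the purple hexagon

(moved 7.2; next 5.5)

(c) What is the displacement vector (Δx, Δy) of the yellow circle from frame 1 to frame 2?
(2.1, 0.7)

The yellow circle was at (9.5, 17.1) in frame 1 and (11.6, 17.8) in frame 2.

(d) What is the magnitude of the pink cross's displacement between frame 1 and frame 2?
1.9

The pink cross moved from (3.5, 18.7) to (1.6, 18.8), a distance of √(1.9² + 0.1²) ≈ 1.9.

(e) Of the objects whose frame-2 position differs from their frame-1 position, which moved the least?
the orange star

(moved 1.1)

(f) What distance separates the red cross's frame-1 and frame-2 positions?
5.2

The red cross moved from (9.7, 14.3) to (13.0, 10.3), a distance of √(3.3² + 4.0²) ≈ 5.2.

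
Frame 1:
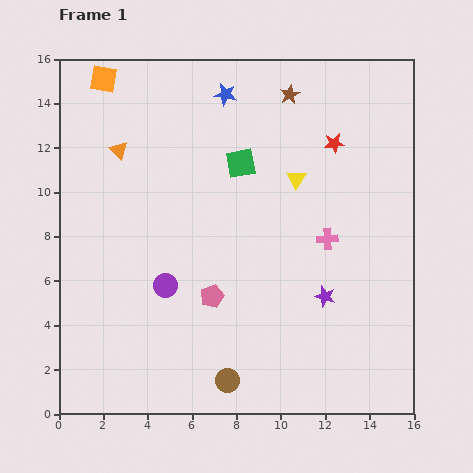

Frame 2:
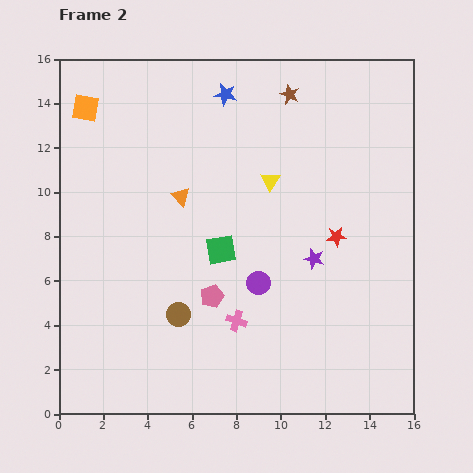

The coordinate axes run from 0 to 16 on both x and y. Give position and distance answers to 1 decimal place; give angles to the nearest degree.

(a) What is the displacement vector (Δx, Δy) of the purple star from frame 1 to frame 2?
(-0.5, 1.7)

The purple star was at (12.0, 5.3) in frame 1 and (11.5, 7.0) in frame 2.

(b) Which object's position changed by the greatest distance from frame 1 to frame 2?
the pink cross

(moved 5.5; next 4.2)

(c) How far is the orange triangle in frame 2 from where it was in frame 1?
3.5

The orange triangle moved from (2.7, 11.9) to (5.5, 9.8), a distance of √(2.8² + 2.1²) ≈ 3.5.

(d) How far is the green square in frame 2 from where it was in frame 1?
4.0

The green square moved from (8.2, 11.3) to (7.3, 7.4), a distance of √(0.9² + 3.9²) ≈ 4.0.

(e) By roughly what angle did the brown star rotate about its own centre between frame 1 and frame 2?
23° counter-clockwise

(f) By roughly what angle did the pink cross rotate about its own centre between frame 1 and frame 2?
22° clockwise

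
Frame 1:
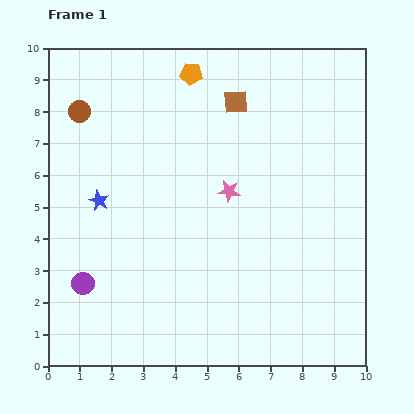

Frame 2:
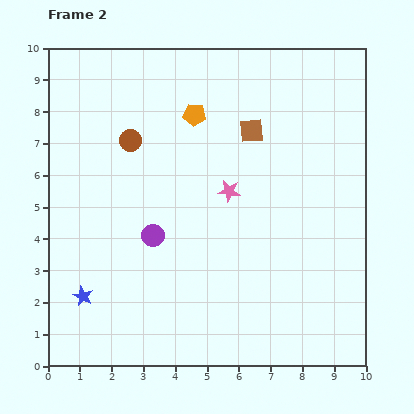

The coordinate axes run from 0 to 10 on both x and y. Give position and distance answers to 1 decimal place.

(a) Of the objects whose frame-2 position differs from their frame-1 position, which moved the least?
the brown square

(moved 1.0)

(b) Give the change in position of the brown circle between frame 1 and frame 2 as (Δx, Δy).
(1.6, -0.9)

The brown circle was at (1.0, 8.0) in frame 1 and (2.6, 7.1) in frame 2.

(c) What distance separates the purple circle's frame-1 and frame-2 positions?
2.7

The purple circle moved from (1.1, 2.6) to (3.3, 4.1), a distance of √(2.2² + 1.5²) ≈ 2.7.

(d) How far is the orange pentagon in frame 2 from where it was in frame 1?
1.3

The orange pentagon moved from (4.5, 9.2) to (4.6, 7.9), a distance of √(0.1² + 1.3²) ≈ 1.3.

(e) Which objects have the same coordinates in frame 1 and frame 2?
the pink star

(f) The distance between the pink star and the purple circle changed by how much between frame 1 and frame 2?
-2.6

Distance in frame 1: 5.4. Distance in frame 2: 2.8.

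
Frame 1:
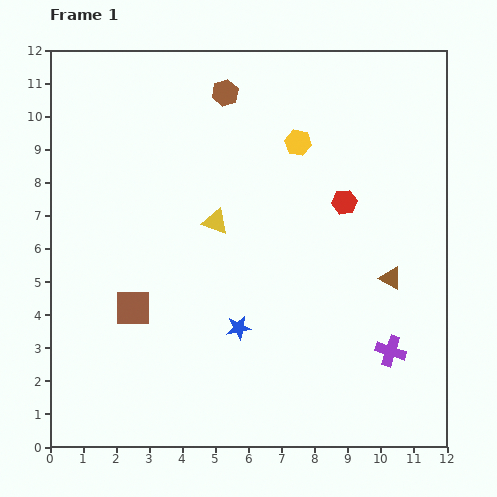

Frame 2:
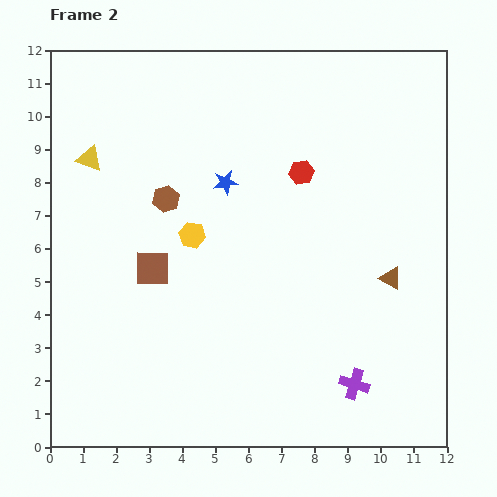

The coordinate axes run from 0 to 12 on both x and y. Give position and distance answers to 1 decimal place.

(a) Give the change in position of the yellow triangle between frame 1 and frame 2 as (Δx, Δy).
(-3.8, 1.9)

The yellow triangle was at (5.0, 6.8) in frame 1 and (1.2, 8.7) in frame 2.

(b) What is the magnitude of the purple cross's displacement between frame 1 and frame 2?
1.5

The purple cross moved from (10.3, 2.9) to (9.2, 1.9), a distance of √(1.1² + 1.0²) ≈ 1.5.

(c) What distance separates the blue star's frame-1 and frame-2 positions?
4.4

The blue star moved from (5.7, 3.6) to (5.3, 8.0), a distance of √(0.4² + 4.4²) ≈ 4.4.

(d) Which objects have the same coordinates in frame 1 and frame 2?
the brown triangle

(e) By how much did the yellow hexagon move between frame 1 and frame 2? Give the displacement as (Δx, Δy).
(-3.2, -2.8)

The yellow hexagon was at (7.5, 9.2) in frame 1 and (4.3, 6.4) in frame 2.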